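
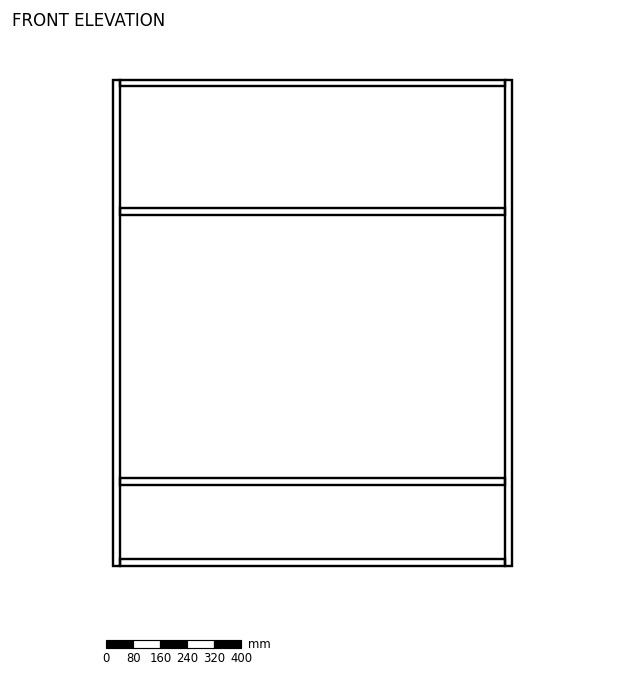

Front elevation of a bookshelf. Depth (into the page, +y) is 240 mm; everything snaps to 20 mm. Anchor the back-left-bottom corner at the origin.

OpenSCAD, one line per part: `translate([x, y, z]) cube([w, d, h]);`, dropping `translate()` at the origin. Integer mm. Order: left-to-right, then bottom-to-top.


cube([20, 240, 1440]);
translate([20, 0, 0]) cube([1140, 240, 20]);
translate([20, 0, 240]) cube([1140, 240, 20]);
translate([20, 0, 1040]) cube([1140, 240, 20]);
translate([20, 0, 1420]) cube([1140, 240, 20]);
translate([1160, 0, 0]) cube([20, 240, 1440]);


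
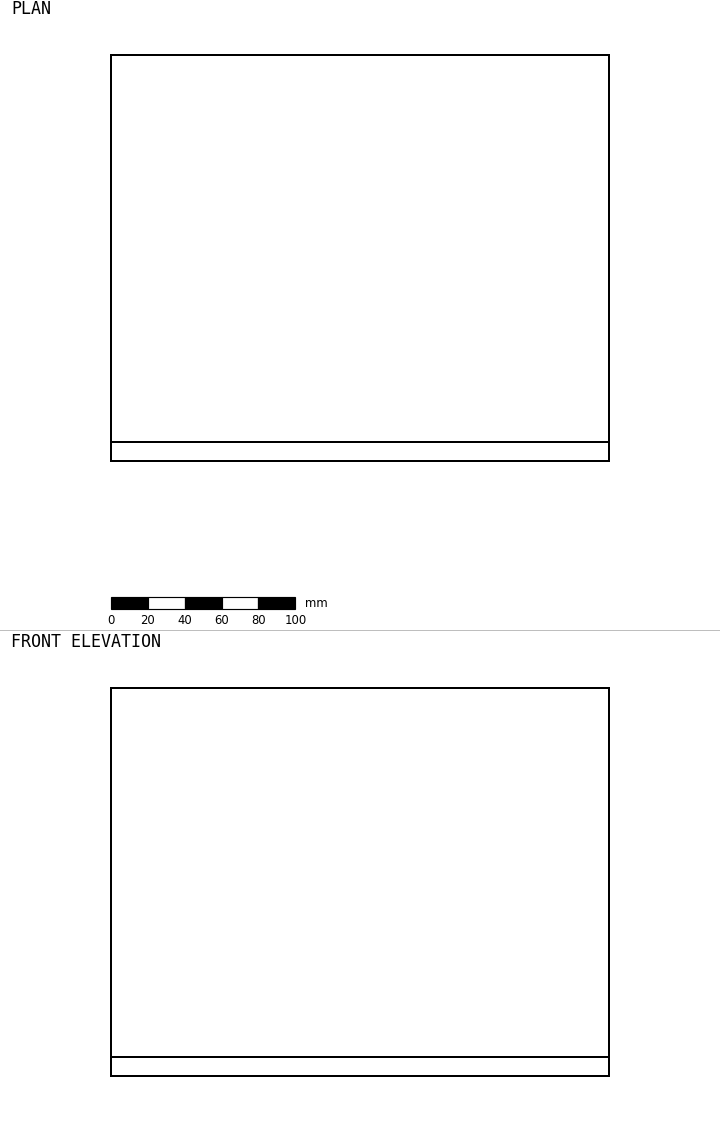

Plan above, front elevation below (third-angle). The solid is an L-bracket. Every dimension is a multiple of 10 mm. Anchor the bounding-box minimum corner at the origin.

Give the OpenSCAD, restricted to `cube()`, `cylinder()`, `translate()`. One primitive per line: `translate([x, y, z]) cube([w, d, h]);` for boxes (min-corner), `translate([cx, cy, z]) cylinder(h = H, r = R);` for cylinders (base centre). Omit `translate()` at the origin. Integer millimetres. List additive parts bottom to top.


cube([270, 220, 10]);
translate([0, 0, 10]) cube([270, 10, 200]);


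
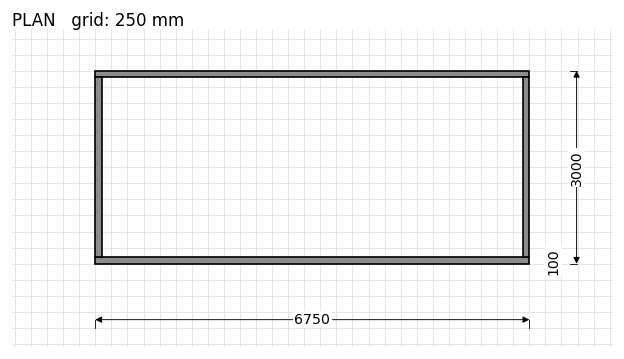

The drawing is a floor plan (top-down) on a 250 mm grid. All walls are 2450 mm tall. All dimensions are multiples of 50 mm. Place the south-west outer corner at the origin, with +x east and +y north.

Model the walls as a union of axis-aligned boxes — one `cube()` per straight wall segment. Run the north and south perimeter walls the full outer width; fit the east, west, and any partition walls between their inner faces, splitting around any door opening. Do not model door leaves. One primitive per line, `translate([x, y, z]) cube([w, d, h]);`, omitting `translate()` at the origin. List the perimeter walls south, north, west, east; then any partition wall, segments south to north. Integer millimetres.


cube([6750, 100, 2450]);
translate([0, 2900, 0]) cube([6750, 100, 2450]);
translate([0, 100, 0]) cube([100, 2800, 2450]);
translate([6650, 100, 0]) cube([100, 2800, 2450]);


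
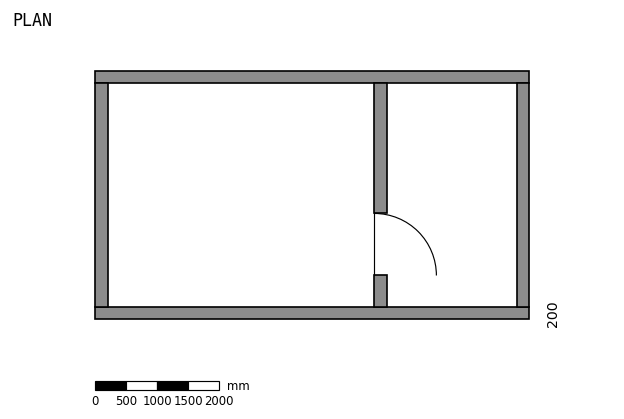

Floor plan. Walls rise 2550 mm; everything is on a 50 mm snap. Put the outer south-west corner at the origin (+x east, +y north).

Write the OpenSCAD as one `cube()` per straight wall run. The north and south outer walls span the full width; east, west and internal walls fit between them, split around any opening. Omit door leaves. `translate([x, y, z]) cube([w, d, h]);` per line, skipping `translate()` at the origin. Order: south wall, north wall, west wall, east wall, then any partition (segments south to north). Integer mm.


cube([7000, 200, 2550]);
translate([0, 3800, 0]) cube([7000, 200, 2550]);
translate([0, 200, 0]) cube([200, 3600, 2550]);
translate([6800, 200, 0]) cube([200, 3600, 2550]);
translate([4500, 200, 0]) cube([200, 500, 2550]);
translate([4500, 1700, 0]) cube([200, 2100, 2550]);


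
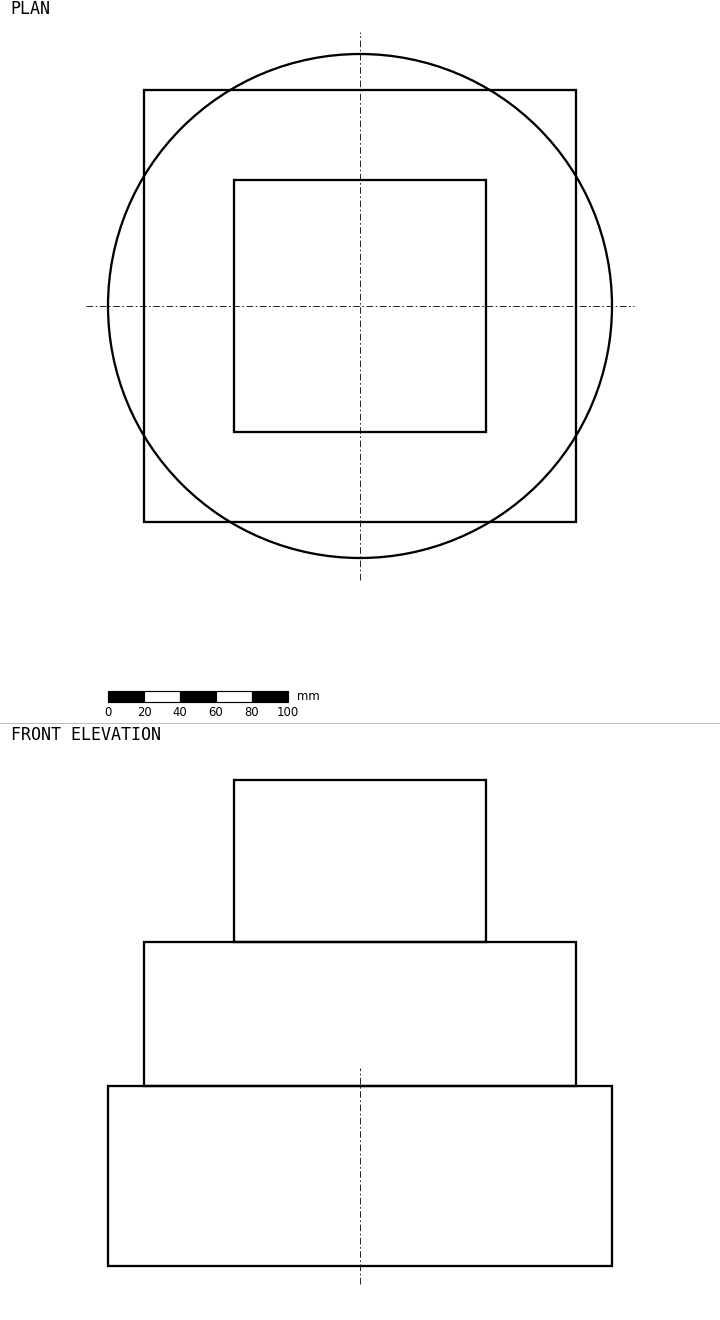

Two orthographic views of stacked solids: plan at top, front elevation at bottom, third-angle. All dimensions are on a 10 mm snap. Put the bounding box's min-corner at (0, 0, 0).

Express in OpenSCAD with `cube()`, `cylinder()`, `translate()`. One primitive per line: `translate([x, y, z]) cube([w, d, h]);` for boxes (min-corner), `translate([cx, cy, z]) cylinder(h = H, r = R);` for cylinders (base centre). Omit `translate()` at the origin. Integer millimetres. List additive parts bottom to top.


translate([140, 140, 0]) cylinder(h = 100, r = 140);
translate([20, 20, 100]) cube([240, 240, 80]);
translate([70, 70, 180]) cube([140, 140, 90]);


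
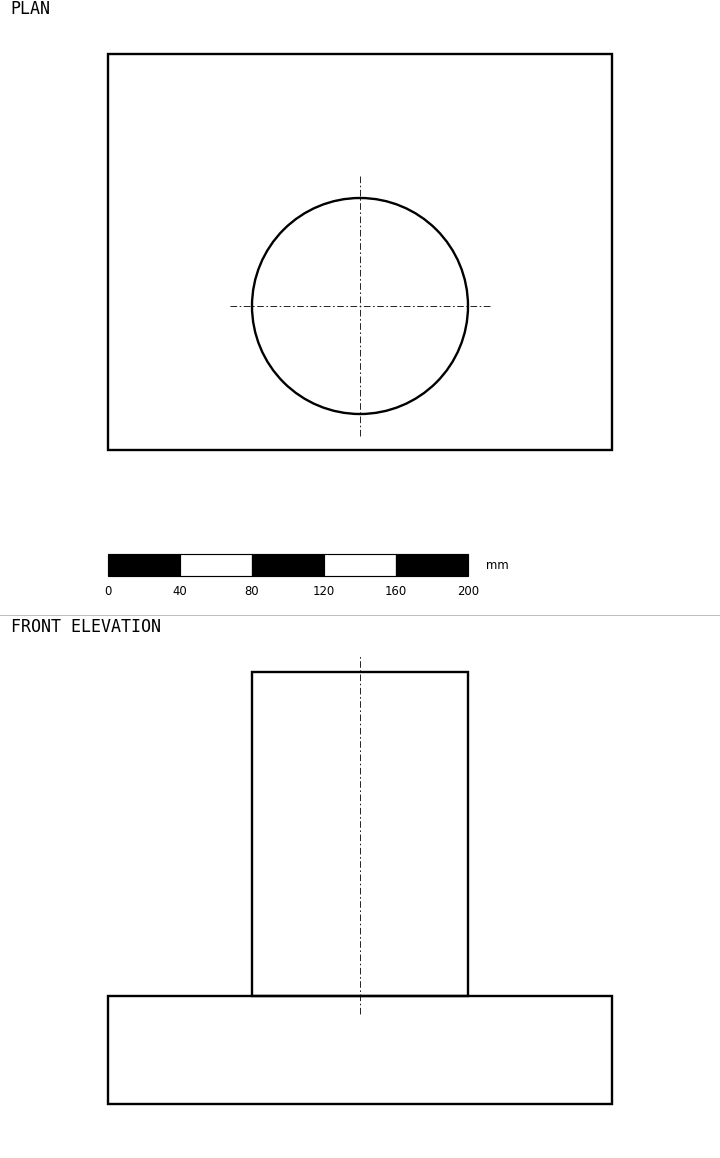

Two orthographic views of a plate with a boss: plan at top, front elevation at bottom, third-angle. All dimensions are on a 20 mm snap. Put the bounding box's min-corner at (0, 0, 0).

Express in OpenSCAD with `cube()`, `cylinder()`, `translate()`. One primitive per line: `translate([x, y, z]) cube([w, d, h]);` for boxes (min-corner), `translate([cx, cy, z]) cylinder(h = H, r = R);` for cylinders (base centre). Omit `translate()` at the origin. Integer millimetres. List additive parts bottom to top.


cube([280, 220, 60]);
translate([140, 80, 60]) cylinder(h = 180, r = 60);


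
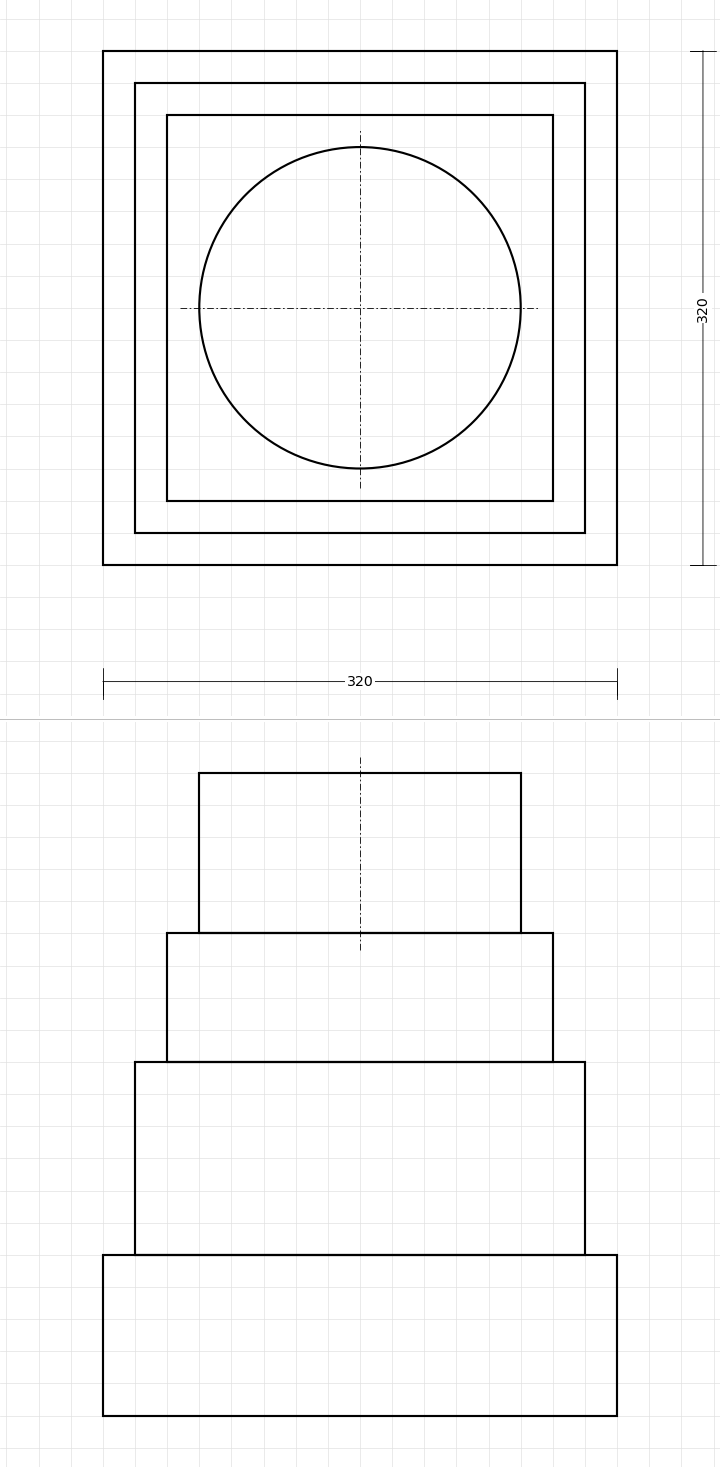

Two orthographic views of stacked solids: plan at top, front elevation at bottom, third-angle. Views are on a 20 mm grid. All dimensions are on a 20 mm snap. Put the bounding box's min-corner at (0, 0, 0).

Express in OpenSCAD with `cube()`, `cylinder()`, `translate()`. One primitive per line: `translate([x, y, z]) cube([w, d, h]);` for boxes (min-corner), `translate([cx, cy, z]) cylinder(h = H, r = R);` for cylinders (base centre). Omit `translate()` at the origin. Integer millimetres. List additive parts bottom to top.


cube([320, 320, 100]);
translate([20, 20, 100]) cube([280, 280, 120]);
translate([40, 40, 220]) cube([240, 240, 80]);
translate([160, 160, 300]) cylinder(h = 100, r = 100);


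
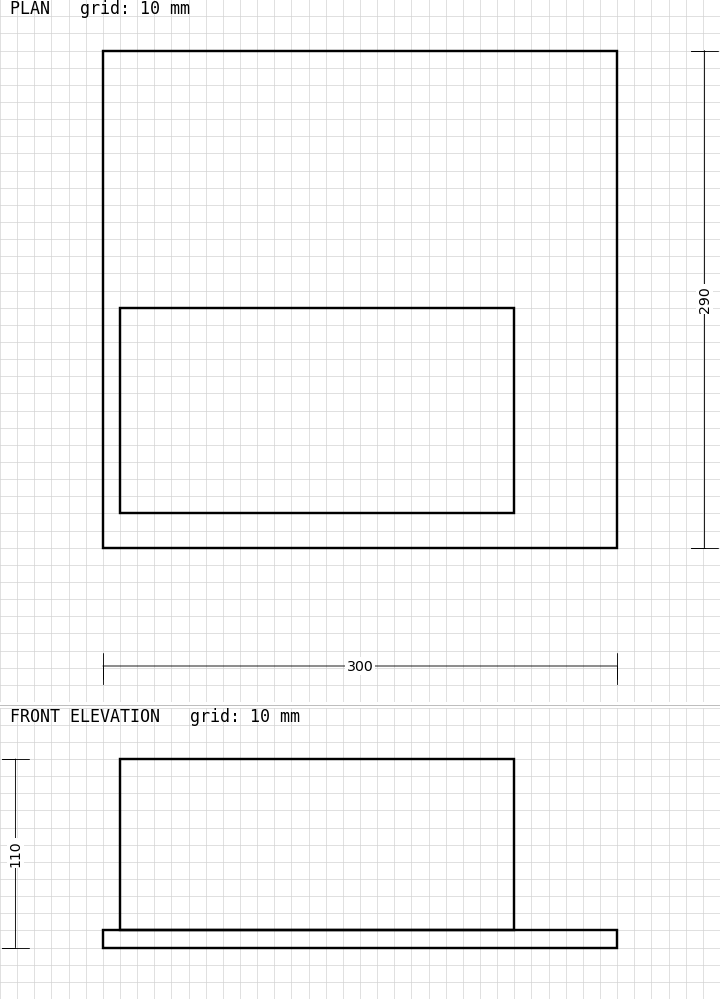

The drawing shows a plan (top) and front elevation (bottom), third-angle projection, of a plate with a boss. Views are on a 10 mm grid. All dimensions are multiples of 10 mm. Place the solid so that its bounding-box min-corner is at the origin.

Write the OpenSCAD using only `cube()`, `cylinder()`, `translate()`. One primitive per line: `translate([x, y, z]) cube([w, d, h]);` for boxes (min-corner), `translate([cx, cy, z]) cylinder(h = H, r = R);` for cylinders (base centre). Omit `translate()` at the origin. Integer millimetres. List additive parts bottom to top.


cube([300, 290, 10]);
translate([10, 20, 10]) cube([230, 120, 100]);


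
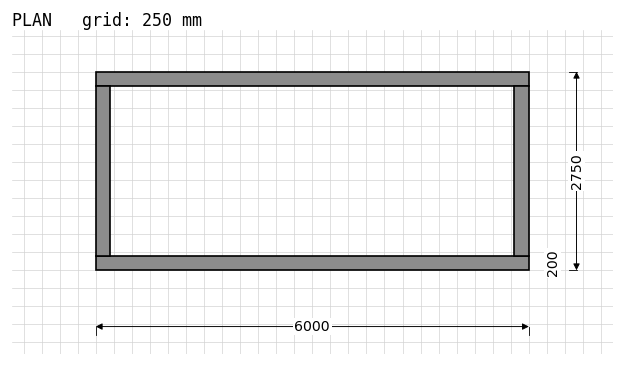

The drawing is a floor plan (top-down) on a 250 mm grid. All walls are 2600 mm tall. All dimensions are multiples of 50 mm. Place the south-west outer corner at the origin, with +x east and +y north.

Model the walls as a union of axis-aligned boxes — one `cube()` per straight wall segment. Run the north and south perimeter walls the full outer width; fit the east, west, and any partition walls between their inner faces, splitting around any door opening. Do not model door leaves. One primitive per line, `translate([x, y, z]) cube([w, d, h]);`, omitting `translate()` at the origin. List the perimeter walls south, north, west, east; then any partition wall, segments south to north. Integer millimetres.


cube([6000, 200, 2600]);
translate([0, 2550, 0]) cube([6000, 200, 2600]);
translate([0, 200, 0]) cube([200, 2350, 2600]);
translate([5800, 200, 0]) cube([200, 2350, 2600]);


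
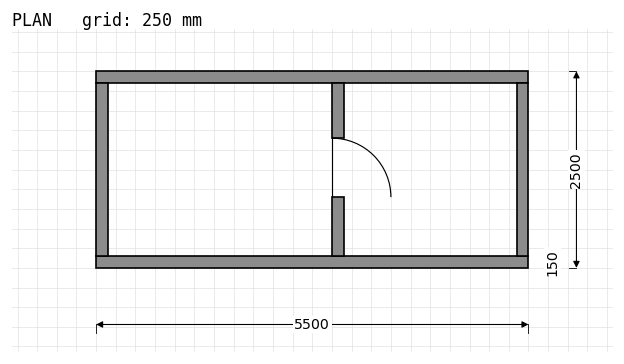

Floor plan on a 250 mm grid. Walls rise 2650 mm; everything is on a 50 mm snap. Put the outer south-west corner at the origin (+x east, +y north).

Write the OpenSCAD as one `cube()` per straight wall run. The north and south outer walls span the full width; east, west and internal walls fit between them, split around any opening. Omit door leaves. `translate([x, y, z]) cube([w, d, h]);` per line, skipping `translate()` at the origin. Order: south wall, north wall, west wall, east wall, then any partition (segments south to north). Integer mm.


cube([5500, 150, 2650]);
translate([0, 2350, 0]) cube([5500, 150, 2650]);
translate([0, 150, 0]) cube([150, 2200, 2650]);
translate([5350, 150, 0]) cube([150, 2200, 2650]);
translate([3000, 150, 0]) cube([150, 750, 2650]);
translate([3000, 1650, 0]) cube([150, 700, 2650]);


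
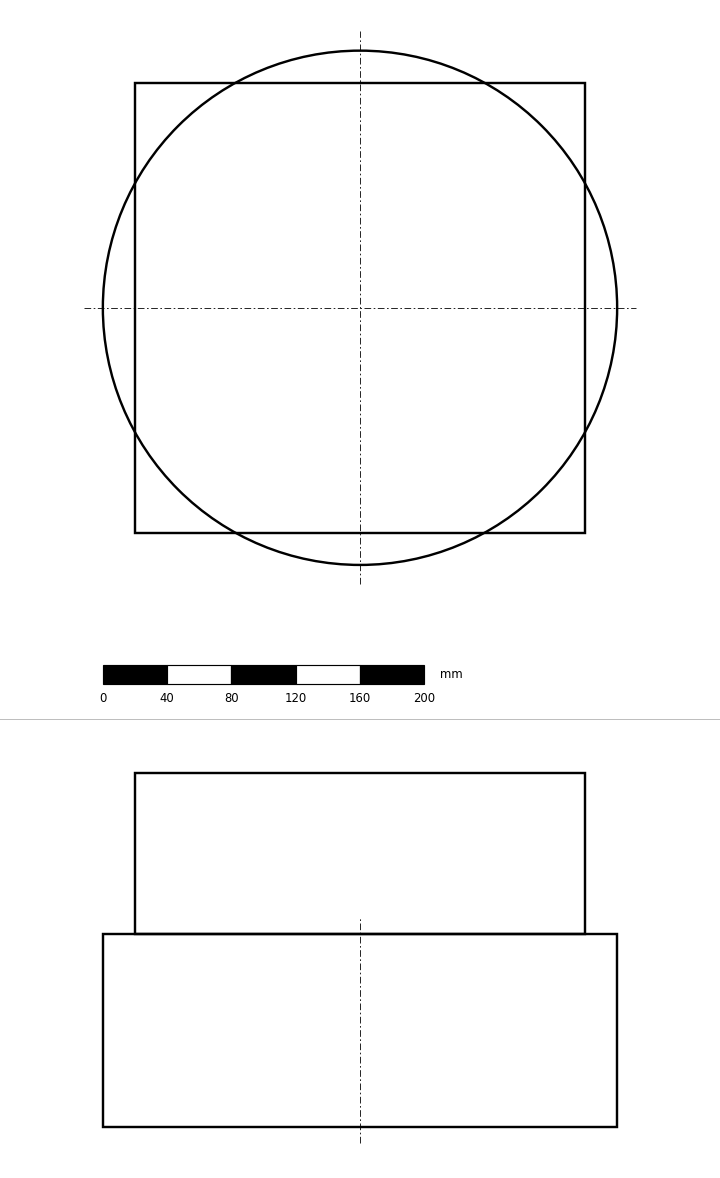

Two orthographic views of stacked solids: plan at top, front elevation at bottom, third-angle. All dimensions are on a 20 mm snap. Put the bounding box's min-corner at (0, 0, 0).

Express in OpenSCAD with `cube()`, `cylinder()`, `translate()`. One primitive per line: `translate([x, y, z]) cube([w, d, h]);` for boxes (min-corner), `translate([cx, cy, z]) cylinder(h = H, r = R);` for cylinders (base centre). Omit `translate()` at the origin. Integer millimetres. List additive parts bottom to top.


translate([160, 160, 0]) cylinder(h = 120, r = 160);
translate([20, 20, 120]) cube([280, 280, 100]);


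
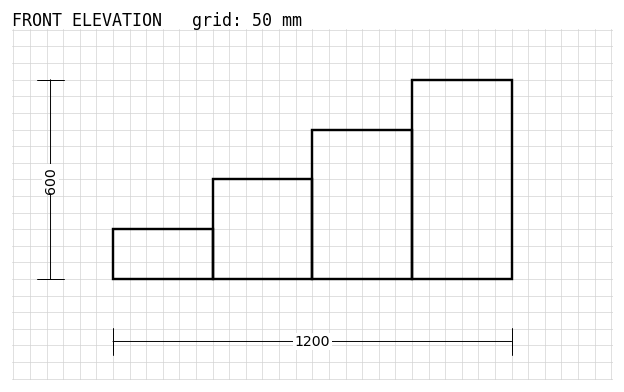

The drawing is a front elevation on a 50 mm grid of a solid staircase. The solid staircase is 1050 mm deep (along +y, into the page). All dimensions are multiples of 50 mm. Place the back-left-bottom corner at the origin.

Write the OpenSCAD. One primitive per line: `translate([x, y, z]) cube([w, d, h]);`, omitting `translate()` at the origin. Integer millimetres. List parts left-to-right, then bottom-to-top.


cube([300, 1050, 150]);
translate([300, 0, 0]) cube([300, 1050, 300]);
translate([600, 0, 0]) cube([300, 1050, 450]);
translate([900, 0, 0]) cube([300, 1050, 600]);


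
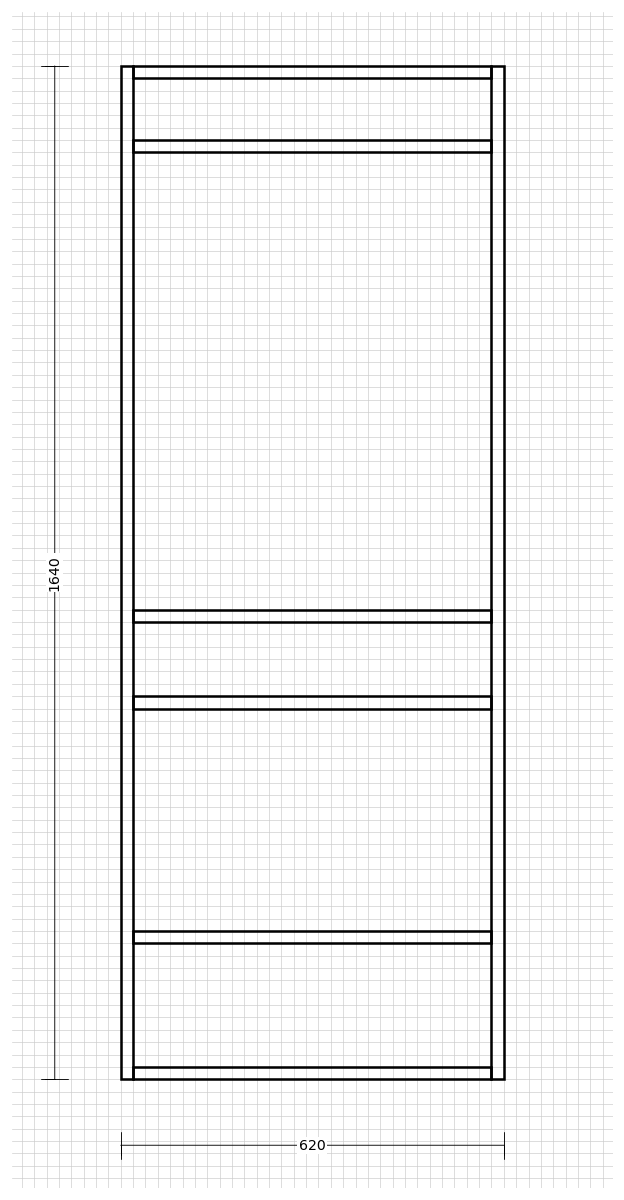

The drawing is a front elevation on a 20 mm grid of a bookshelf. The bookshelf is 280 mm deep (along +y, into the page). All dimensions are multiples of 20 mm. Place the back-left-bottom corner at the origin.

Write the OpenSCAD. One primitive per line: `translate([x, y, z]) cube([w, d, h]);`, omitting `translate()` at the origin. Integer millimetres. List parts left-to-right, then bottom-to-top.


cube([20, 280, 1640]);
translate([20, 0, 0]) cube([580, 280, 20]);
translate([20, 0, 220]) cube([580, 280, 20]);
translate([20, 0, 600]) cube([580, 280, 20]);
translate([20, 0, 740]) cube([580, 280, 20]);
translate([20, 0, 1500]) cube([580, 280, 20]);
translate([20, 0, 1620]) cube([580, 280, 20]);
translate([600, 0, 0]) cube([20, 280, 1640]);


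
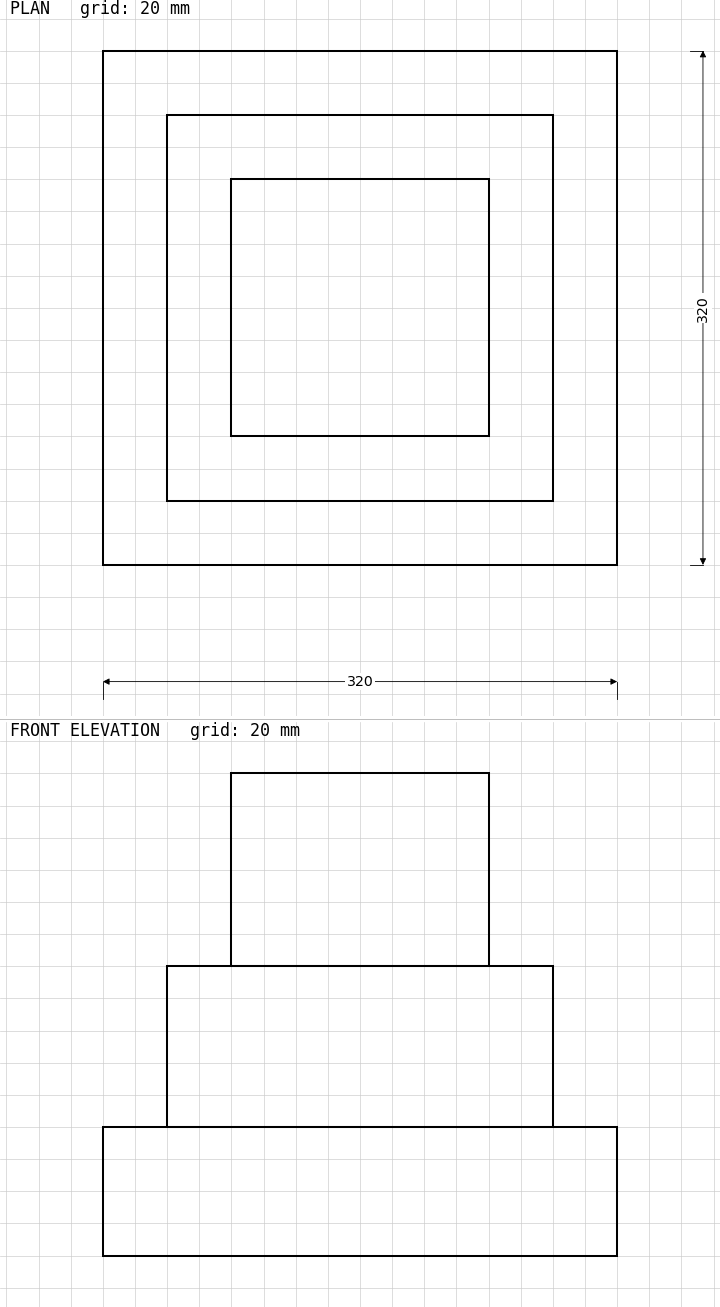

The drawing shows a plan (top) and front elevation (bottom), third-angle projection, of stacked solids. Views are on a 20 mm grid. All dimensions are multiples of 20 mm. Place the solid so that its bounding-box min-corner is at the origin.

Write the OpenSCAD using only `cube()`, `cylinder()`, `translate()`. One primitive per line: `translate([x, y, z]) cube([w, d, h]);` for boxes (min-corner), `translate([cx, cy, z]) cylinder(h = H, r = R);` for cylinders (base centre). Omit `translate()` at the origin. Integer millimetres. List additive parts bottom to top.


cube([320, 320, 80]);
translate([40, 40, 80]) cube([240, 240, 100]);
translate([80, 80, 180]) cube([160, 160, 120]);


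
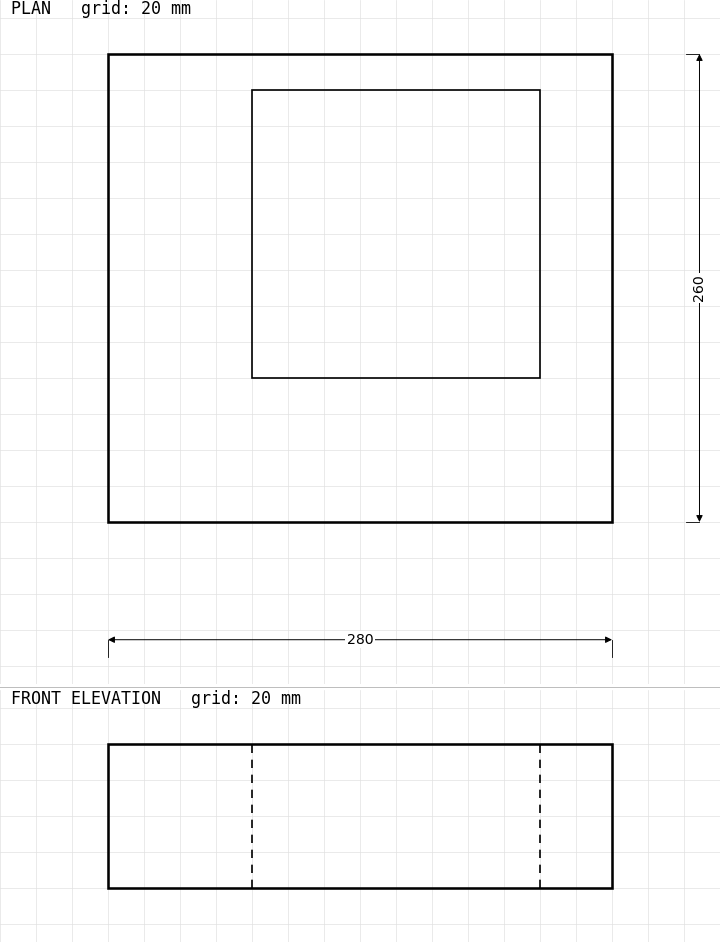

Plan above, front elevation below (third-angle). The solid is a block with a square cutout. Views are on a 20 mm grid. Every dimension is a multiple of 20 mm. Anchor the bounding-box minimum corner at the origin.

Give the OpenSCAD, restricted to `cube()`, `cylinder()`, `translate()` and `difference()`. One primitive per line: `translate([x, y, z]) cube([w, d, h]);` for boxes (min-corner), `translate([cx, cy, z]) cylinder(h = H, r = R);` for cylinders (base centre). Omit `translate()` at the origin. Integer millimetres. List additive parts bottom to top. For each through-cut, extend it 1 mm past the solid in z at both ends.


difference() {
  cube([280, 260, 80]);
  translate([80, 80, -1]) cube([160, 160, 82]);
}


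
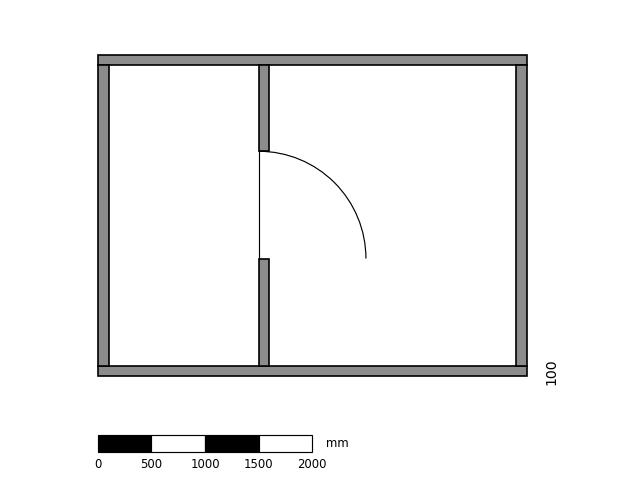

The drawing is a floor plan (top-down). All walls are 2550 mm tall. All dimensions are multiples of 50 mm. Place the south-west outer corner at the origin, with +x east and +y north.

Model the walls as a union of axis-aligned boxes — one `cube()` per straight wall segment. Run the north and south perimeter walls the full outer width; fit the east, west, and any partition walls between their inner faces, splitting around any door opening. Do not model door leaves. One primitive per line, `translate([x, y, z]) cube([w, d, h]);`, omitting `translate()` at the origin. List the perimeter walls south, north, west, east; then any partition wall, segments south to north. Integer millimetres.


cube([4000, 100, 2550]);
translate([0, 2900, 0]) cube([4000, 100, 2550]);
translate([0, 100, 0]) cube([100, 2800, 2550]);
translate([3900, 100, 0]) cube([100, 2800, 2550]);
translate([1500, 100, 0]) cube([100, 1000, 2550]);
translate([1500, 2100, 0]) cube([100, 800, 2550]);


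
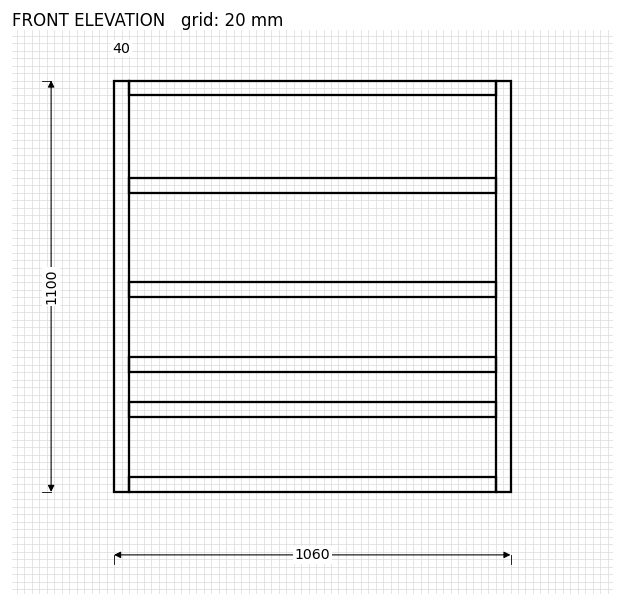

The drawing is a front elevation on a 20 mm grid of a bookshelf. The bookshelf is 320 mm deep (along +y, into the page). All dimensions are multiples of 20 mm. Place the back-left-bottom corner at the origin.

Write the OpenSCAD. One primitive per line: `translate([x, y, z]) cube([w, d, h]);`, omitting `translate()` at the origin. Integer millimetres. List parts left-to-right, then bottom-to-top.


cube([40, 320, 1100]);
translate([40, 0, 0]) cube([980, 320, 40]);
translate([40, 0, 200]) cube([980, 320, 40]);
translate([40, 0, 320]) cube([980, 320, 40]);
translate([40, 0, 520]) cube([980, 320, 40]);
translate([40, 0, 800]) cube([980, 320, 40]);
translate([40, 0, 1060]) cube([980, 320, 40]);
translate([1020, 0, 0]) cube([40, 320, 1100]);


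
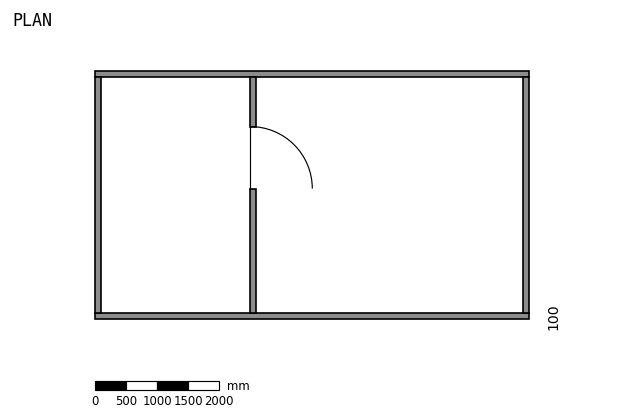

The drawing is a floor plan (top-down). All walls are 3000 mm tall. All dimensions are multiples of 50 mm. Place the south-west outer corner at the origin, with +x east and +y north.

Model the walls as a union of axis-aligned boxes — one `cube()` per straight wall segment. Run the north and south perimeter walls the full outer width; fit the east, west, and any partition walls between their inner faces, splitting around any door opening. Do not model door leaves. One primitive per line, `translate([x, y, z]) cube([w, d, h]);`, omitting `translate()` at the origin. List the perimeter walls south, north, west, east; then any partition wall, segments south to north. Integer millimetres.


cube([7000, 100, 3000]);
translate([0, 3900, 0]) cube([7000, 100, 3000]);
translate([0, 100, 0]) cube([100, 3800, 3000]);
translate([6900, 100, 0]) cube([100, 3800, 3000]);
translate([2500, 100, 0]) cube([100, 2000, 3000]);
translate([2500, 3100, 0]) cube([100, 800, 3000]);


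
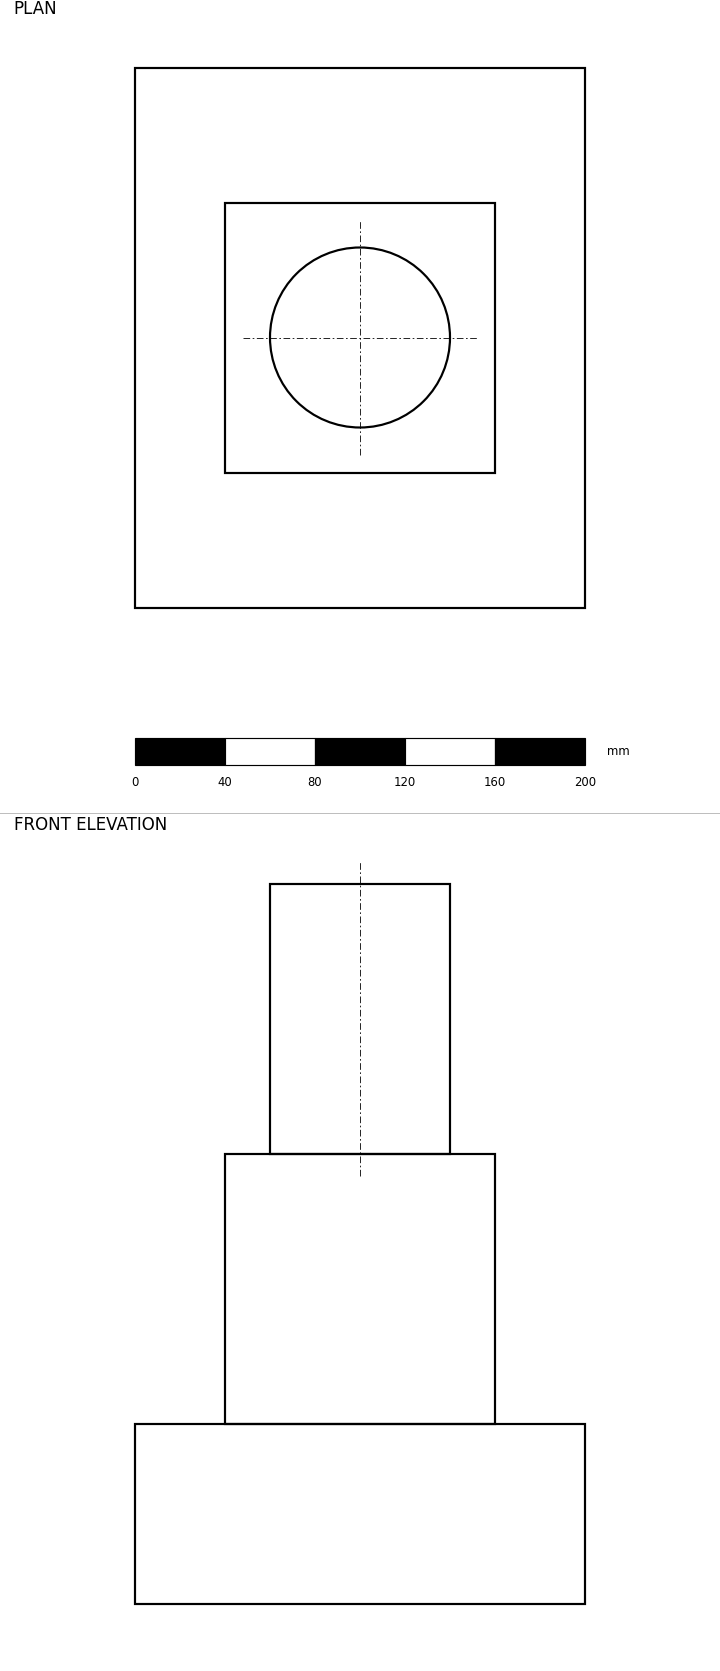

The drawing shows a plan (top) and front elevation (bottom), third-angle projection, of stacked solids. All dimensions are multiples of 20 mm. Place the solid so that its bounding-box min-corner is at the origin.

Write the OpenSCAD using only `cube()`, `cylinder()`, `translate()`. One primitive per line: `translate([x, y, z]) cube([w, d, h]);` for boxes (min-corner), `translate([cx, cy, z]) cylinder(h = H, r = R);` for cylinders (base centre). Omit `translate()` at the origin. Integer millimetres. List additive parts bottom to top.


cube([200, 240, 80]);
translate([40, 60, 80]) cube([120, 120, 120]);
translate([100, 120, 200]) cylinder(h = 120, r = 40);


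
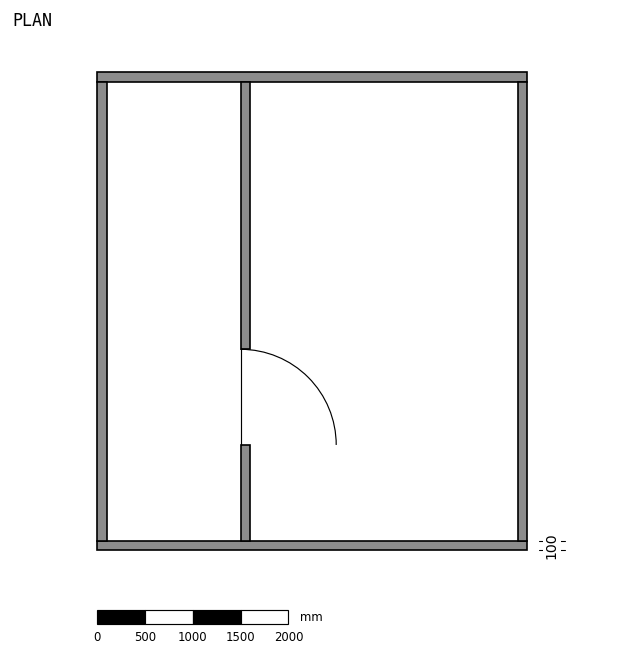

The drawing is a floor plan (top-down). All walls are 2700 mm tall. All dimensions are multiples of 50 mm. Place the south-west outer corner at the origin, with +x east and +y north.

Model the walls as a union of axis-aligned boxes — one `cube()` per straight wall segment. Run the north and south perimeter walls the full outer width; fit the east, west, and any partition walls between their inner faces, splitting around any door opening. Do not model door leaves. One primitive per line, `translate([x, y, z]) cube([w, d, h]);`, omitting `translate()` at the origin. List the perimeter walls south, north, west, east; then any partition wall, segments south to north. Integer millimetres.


cube([4500, 100, 2700]);
translate([0, 4900, 0]) cube([4500, 100, 2700]);
translate([0, 100, 0]) cube([100, 4800, 2700]);
translate([4400, 100, 0]) cube([100, 4800, 2700]);
translate([1500, 100, 0]) cube([100, 1000, 2700]);
translate([1500, 2100, 0]) cube([100, 2800, 2700]);


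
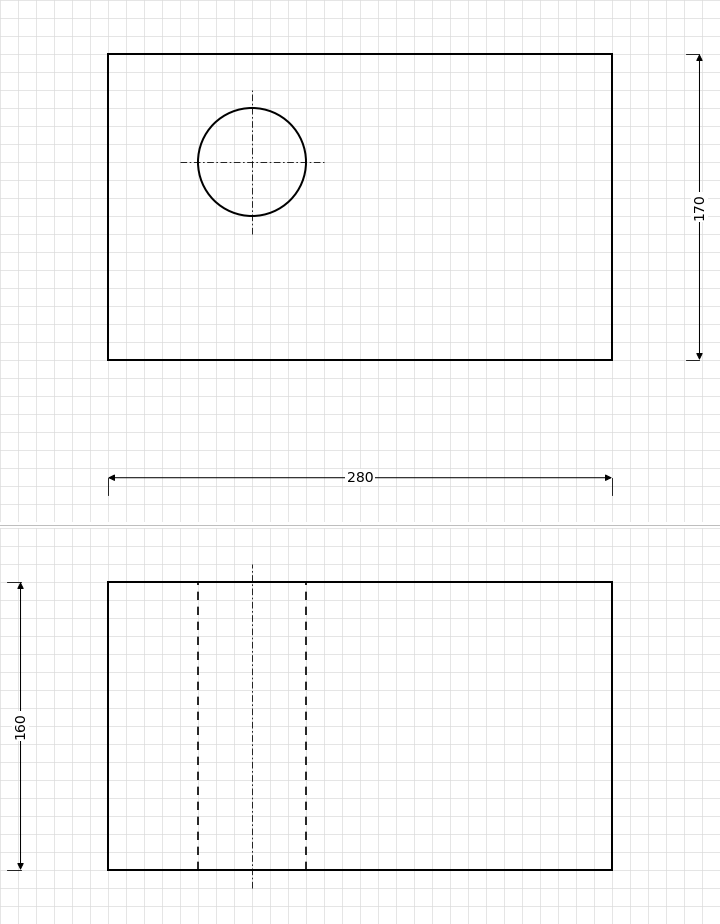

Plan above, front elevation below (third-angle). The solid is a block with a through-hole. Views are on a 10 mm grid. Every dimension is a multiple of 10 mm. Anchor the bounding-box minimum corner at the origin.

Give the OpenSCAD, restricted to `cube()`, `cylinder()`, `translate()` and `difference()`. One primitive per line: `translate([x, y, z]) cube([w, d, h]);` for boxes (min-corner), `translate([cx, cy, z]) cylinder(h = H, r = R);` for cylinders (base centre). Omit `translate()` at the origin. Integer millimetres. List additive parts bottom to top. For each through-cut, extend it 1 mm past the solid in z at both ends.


difference() {
  cube([280, 170, 160]);
  translate([80, 110, -1]) cylinder(h = 162, r = 30);
}


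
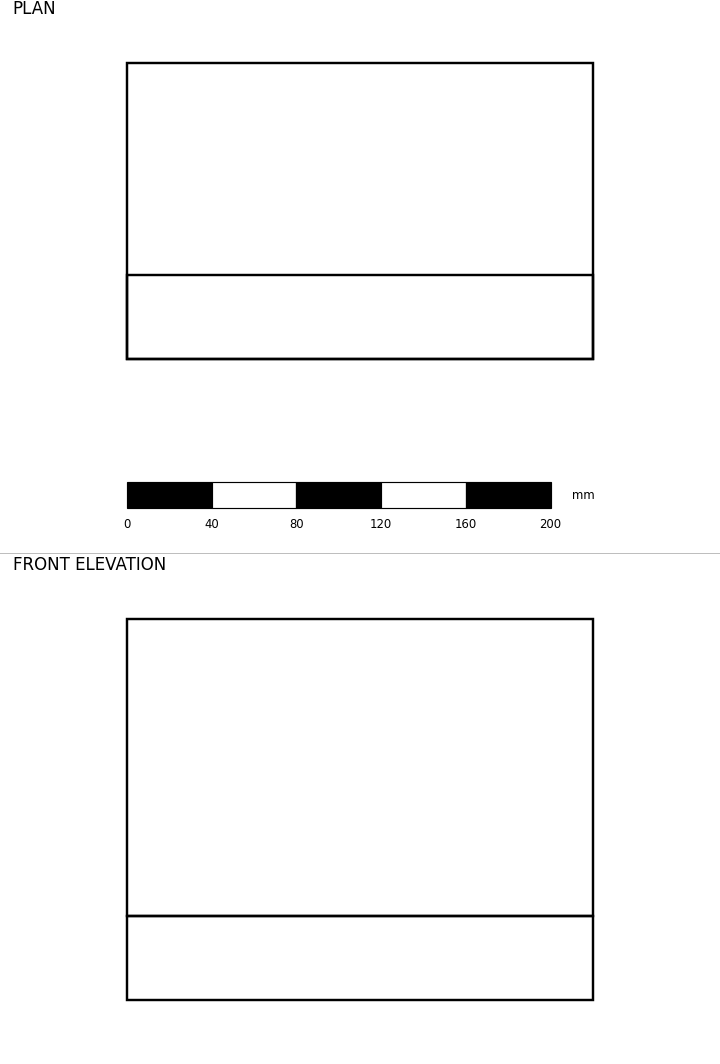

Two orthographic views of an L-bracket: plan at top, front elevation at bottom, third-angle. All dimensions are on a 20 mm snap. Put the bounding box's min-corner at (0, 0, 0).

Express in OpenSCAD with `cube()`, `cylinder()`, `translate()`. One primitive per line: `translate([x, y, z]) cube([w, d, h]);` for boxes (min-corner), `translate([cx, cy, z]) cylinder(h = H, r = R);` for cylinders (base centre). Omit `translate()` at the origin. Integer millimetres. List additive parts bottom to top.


cube([220, 140, 40]);
translate([0, 0, 40]) cube([220, 40, 140]);


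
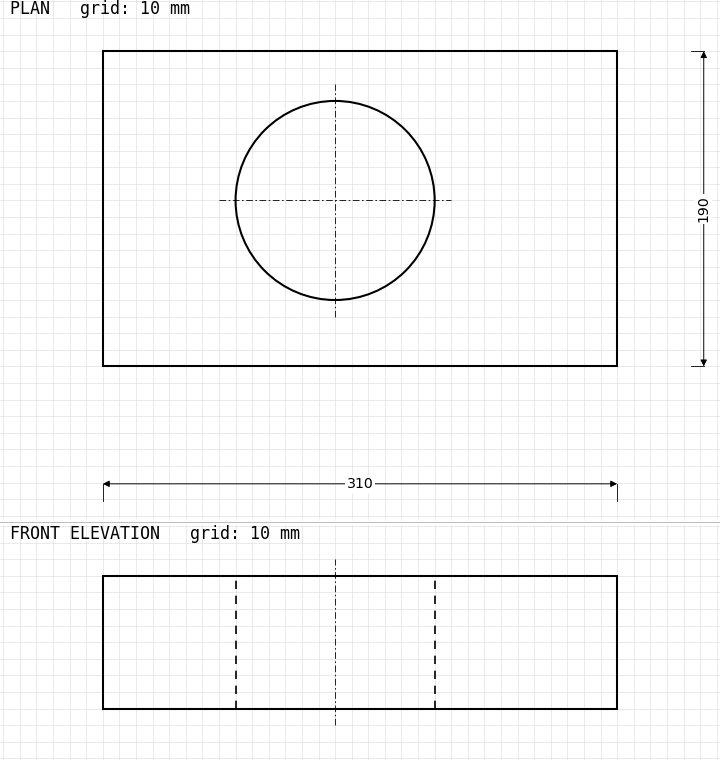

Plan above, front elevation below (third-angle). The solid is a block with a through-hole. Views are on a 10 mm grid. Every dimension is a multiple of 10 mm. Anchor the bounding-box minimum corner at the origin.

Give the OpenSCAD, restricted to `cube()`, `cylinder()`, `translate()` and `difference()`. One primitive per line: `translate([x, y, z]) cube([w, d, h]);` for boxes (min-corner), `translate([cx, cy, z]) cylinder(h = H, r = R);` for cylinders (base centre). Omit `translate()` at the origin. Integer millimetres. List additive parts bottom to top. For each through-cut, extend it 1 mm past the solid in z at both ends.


difference() {
  cube([310, 190, 80]);
  translate([140, 100, -1]) cylinder(h = 82, r = 60);
}


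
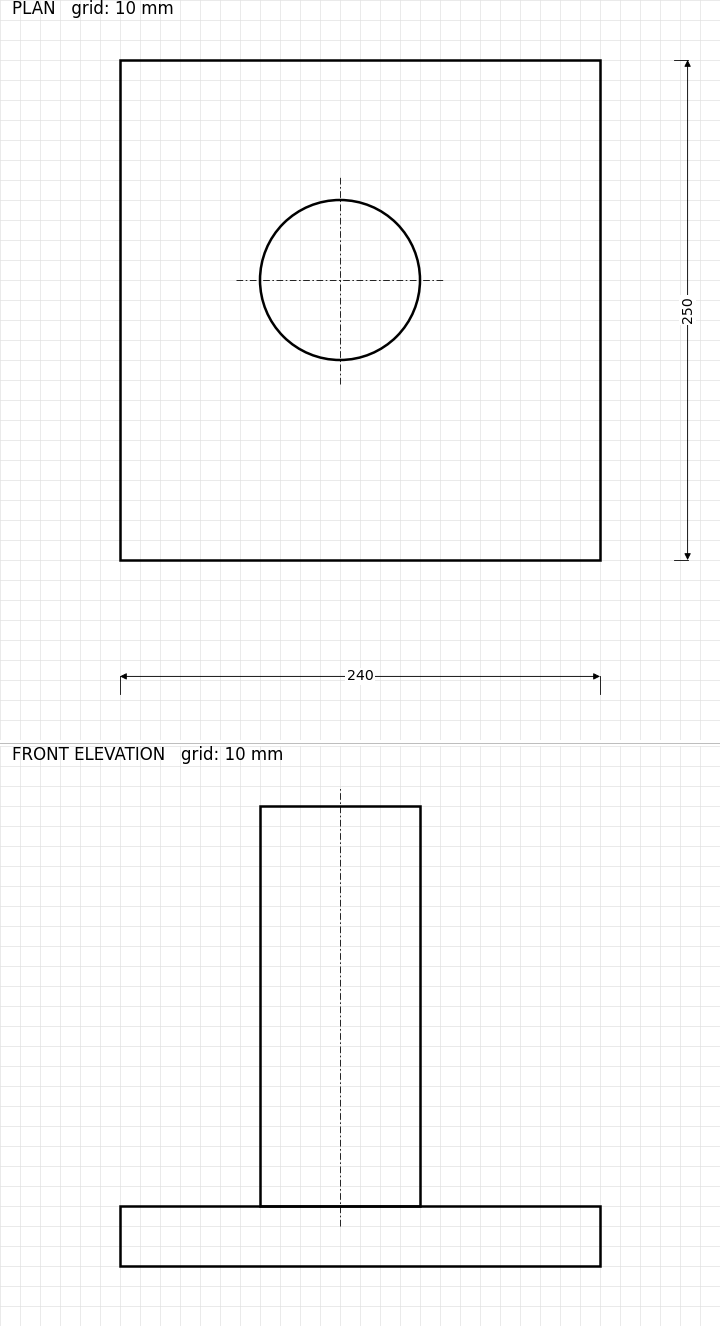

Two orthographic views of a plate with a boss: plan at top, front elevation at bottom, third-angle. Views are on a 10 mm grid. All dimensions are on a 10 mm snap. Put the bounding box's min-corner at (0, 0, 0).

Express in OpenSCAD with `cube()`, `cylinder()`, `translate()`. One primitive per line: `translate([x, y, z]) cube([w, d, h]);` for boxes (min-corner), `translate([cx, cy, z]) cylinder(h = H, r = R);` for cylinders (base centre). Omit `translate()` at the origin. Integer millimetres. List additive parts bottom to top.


cube([240, 250, 30]);
translate([110, 140, 30]) cylinder(h = 200, r = 40);


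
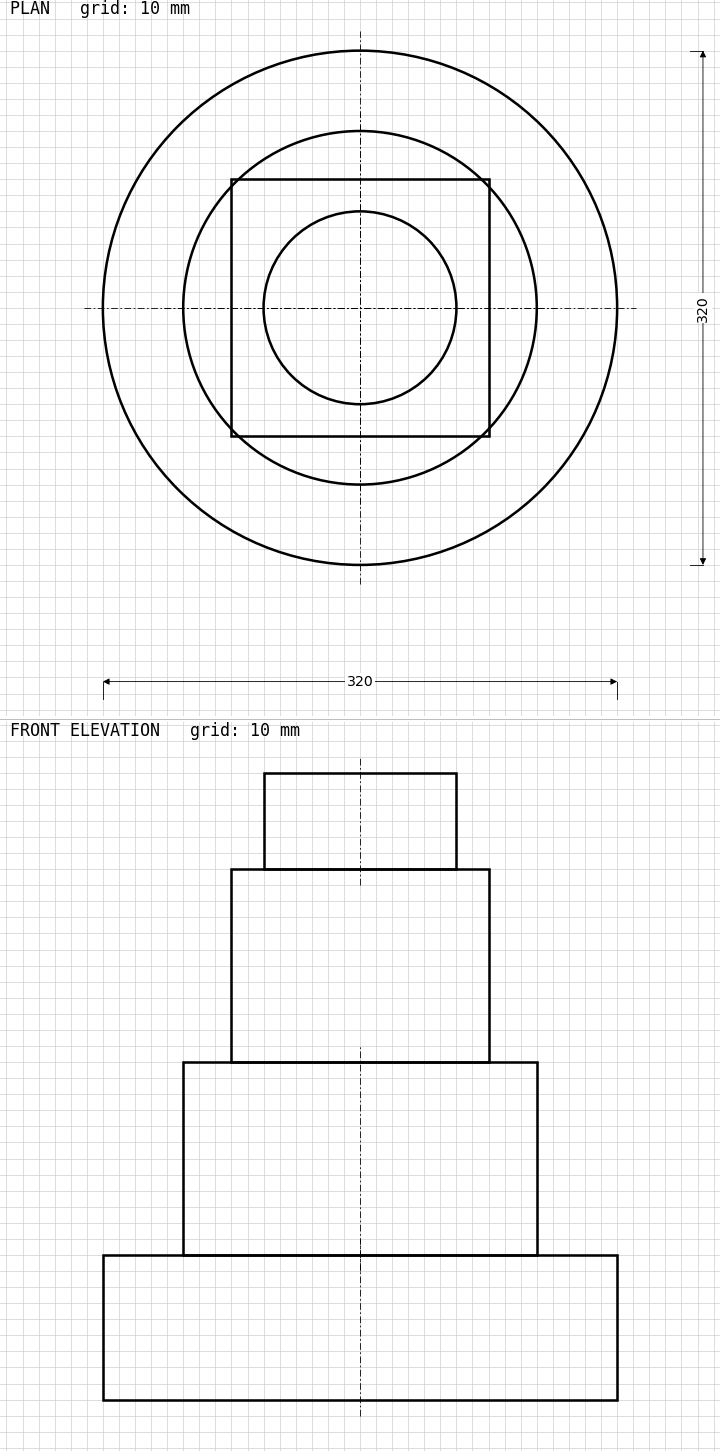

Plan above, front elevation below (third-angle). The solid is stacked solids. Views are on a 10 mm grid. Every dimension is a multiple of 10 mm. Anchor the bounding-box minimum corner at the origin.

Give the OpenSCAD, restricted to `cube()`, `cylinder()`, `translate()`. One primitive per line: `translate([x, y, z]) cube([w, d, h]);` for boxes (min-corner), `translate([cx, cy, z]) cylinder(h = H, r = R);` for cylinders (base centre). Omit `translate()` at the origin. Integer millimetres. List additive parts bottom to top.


translate([160, 160, 0]) cylinder(h = 90, r = 160);
translate([160, 160, 90]) cylinder(h = 120, r = 110);
translate([80, 80, 210]) cube([160, 160, 120]);
translate([160, 160, 330]) cylinder(h = 60, r = 60);


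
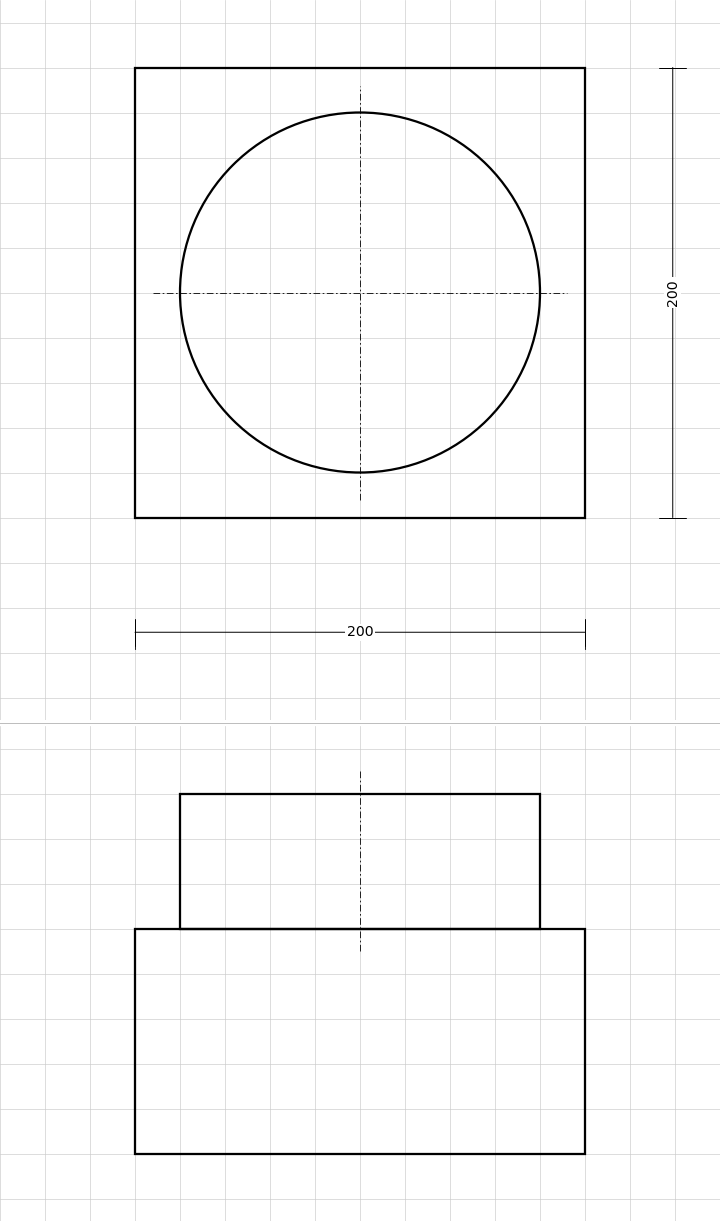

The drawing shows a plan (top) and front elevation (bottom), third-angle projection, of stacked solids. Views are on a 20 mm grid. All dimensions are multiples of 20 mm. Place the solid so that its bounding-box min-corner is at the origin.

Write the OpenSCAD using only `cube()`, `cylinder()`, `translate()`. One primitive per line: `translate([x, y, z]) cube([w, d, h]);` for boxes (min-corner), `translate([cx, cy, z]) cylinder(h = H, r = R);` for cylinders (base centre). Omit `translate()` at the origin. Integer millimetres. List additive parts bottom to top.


cube([200, 200, 100]);
translate([100, 100, 100]) cylinder(h = 60, r = 80);


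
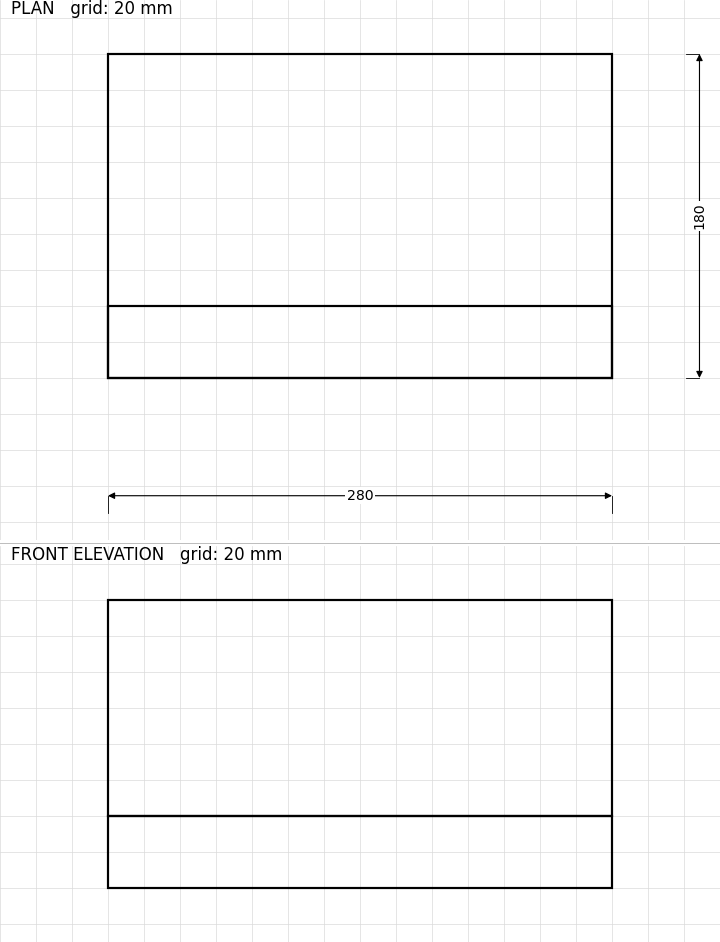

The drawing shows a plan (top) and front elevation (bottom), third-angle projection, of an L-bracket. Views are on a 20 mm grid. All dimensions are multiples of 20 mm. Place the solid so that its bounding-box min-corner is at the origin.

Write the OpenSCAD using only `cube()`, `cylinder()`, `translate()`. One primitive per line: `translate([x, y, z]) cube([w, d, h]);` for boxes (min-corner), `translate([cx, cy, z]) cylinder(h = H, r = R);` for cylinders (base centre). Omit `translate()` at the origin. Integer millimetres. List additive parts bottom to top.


cube([280, 180, 40]);
translate([0, 0, 40]) cube([280, 40, 120]);


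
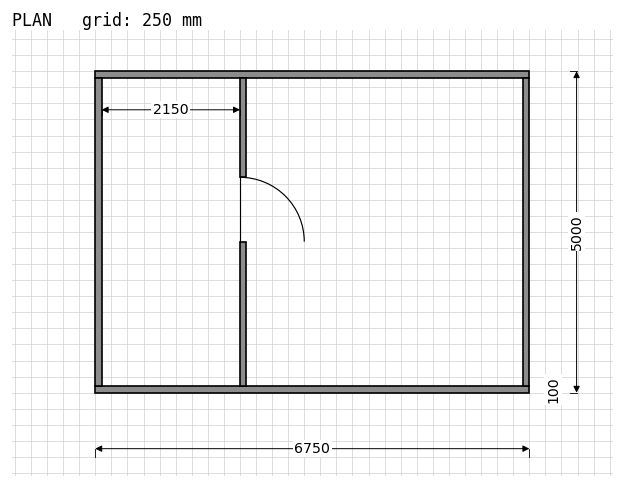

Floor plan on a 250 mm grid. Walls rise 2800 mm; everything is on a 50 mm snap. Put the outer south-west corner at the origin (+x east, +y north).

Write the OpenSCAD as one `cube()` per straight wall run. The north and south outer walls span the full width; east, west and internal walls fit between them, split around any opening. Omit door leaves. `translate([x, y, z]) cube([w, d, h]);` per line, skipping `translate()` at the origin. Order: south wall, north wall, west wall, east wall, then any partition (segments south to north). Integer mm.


cube([6750, 100, 2800]);
translate([0, 4900, 0]) cube([6750, 100, 2800]);
translate([0, 100, 0]) cube([100, 4800, 2800]);
translate([6650, 100, 0]) cube([100, 4800, 2800]);
translate([2250, 100, 0]) cube([100, 2250, 2800]);
translate([2250, 3350, 0]) cube([100, 1550, 2800]);


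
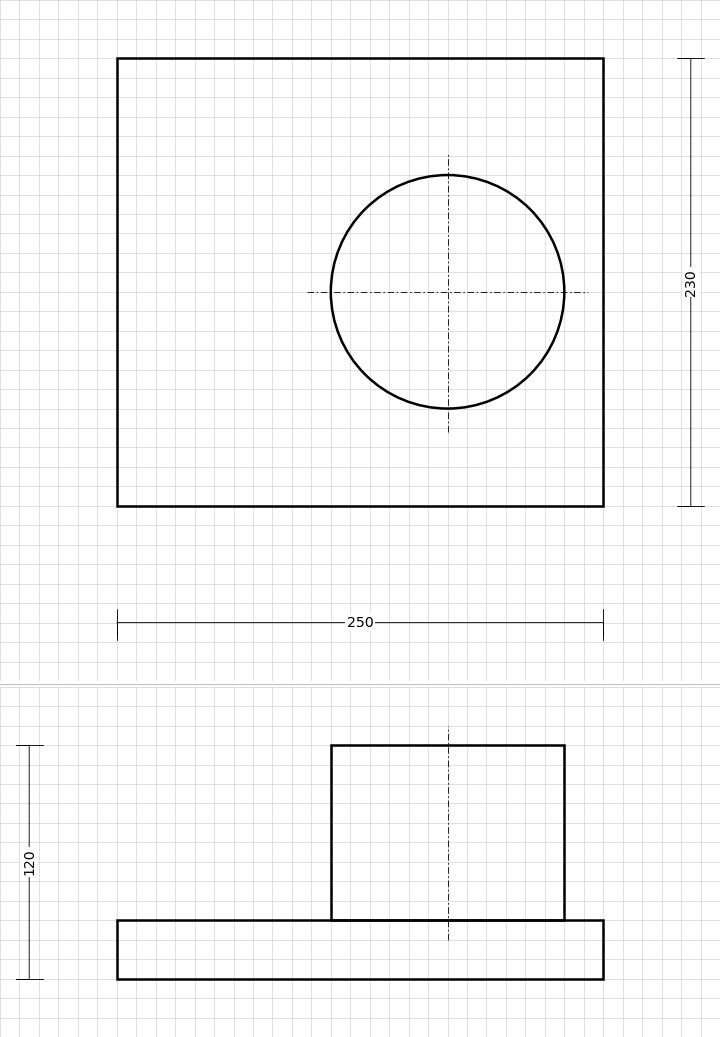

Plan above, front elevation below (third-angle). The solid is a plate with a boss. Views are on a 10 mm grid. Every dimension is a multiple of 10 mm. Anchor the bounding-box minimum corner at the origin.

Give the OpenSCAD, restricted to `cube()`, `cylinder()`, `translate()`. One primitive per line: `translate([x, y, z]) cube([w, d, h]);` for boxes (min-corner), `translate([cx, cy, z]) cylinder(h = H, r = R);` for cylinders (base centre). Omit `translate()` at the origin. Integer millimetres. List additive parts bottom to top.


cube([250, 230, 30]);
translate([170, 110, 30]) cylinder(h = 90, r = 60);


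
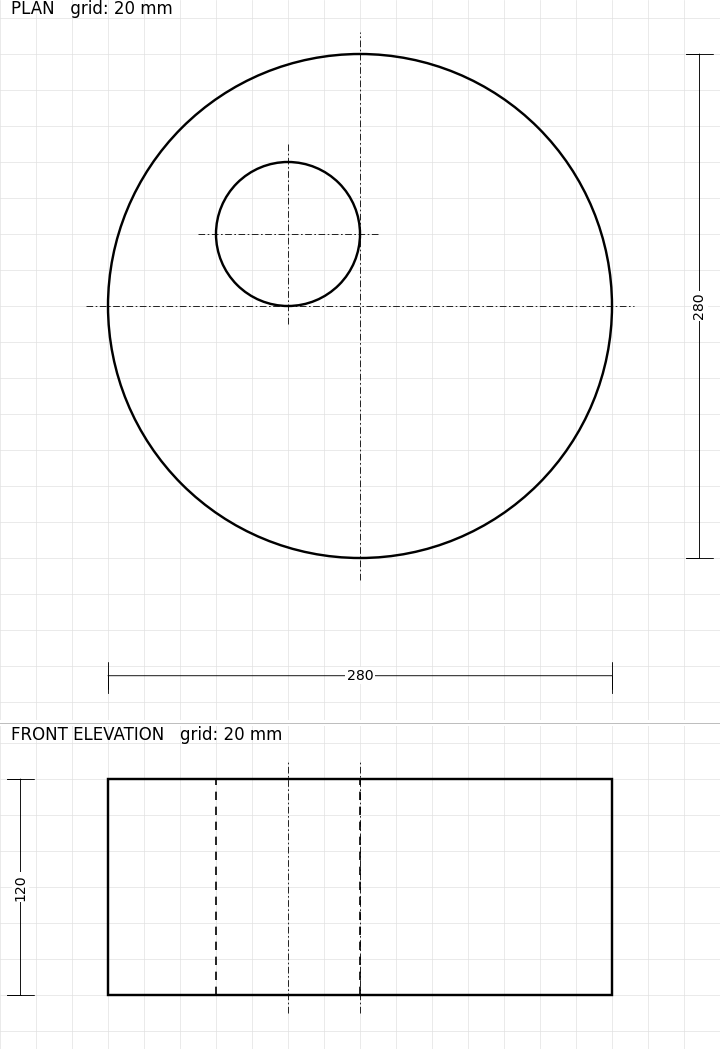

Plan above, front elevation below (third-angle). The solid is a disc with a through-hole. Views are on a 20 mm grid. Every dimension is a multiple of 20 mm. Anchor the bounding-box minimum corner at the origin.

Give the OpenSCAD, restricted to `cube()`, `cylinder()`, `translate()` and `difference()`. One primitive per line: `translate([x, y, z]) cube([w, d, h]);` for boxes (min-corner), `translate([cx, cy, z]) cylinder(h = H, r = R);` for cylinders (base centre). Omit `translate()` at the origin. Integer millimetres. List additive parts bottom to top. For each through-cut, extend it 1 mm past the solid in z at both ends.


difference() {
  translate([140, 140, 0]) cylinder(h = 120, r = 140);
  translate([100, 180, -1]) cylinder(h = 122, r = 40);
}


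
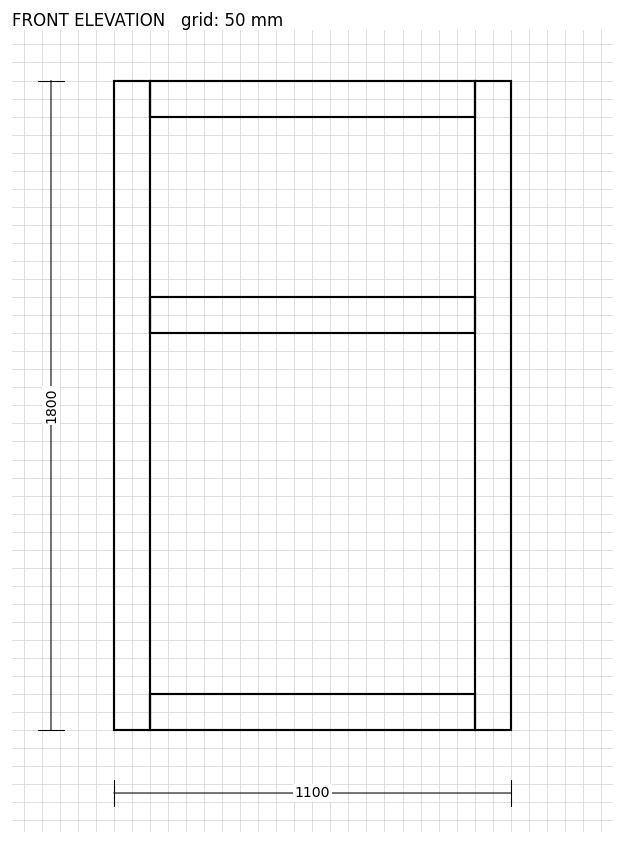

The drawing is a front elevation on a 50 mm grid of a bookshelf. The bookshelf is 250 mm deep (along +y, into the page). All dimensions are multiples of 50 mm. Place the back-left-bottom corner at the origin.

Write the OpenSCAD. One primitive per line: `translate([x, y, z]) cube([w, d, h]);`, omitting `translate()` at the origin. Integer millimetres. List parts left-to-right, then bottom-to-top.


cube([100, 250, 1800]);
translate([100, 0, 0]) cube([900, 250, 100]);
translate([100, 0, 1100]) cube([900, 250, 100]);
translate([100, 0, 1700]) cube([900, 250, 100]);
translate([1000, 0, 0]) cube([100, 250, 1800]);


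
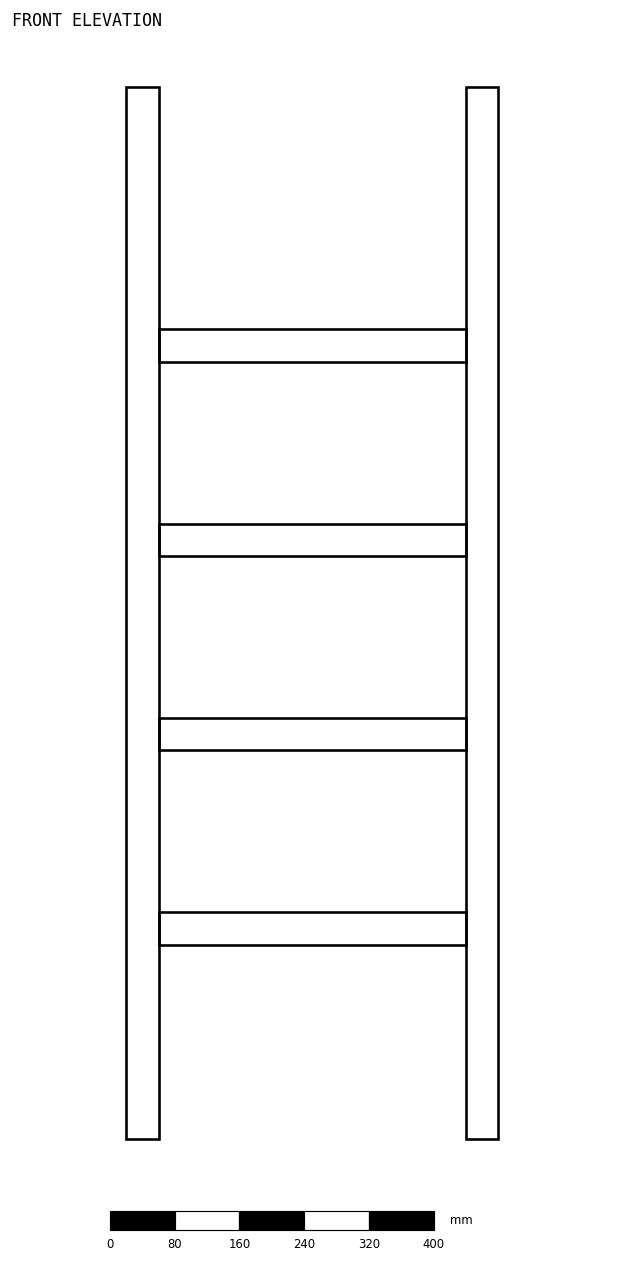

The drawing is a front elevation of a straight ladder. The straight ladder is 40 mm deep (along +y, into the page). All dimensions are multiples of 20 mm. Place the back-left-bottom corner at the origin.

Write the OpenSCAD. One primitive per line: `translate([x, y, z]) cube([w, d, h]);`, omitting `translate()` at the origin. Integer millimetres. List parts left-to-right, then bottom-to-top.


cube([40, 40, 1300]);
translate([40, 0, 240]) cube([380, 40, 40]);
translate([40, 0, 480]) cube([380, 40, 40]);
translate([40, 0, 720]) cube([380, 40, 40]);
translate([40, 0, 960]) cube([380, 40, 40]);
translate([420, 0, 0]) cube([40, 40, 1300]);


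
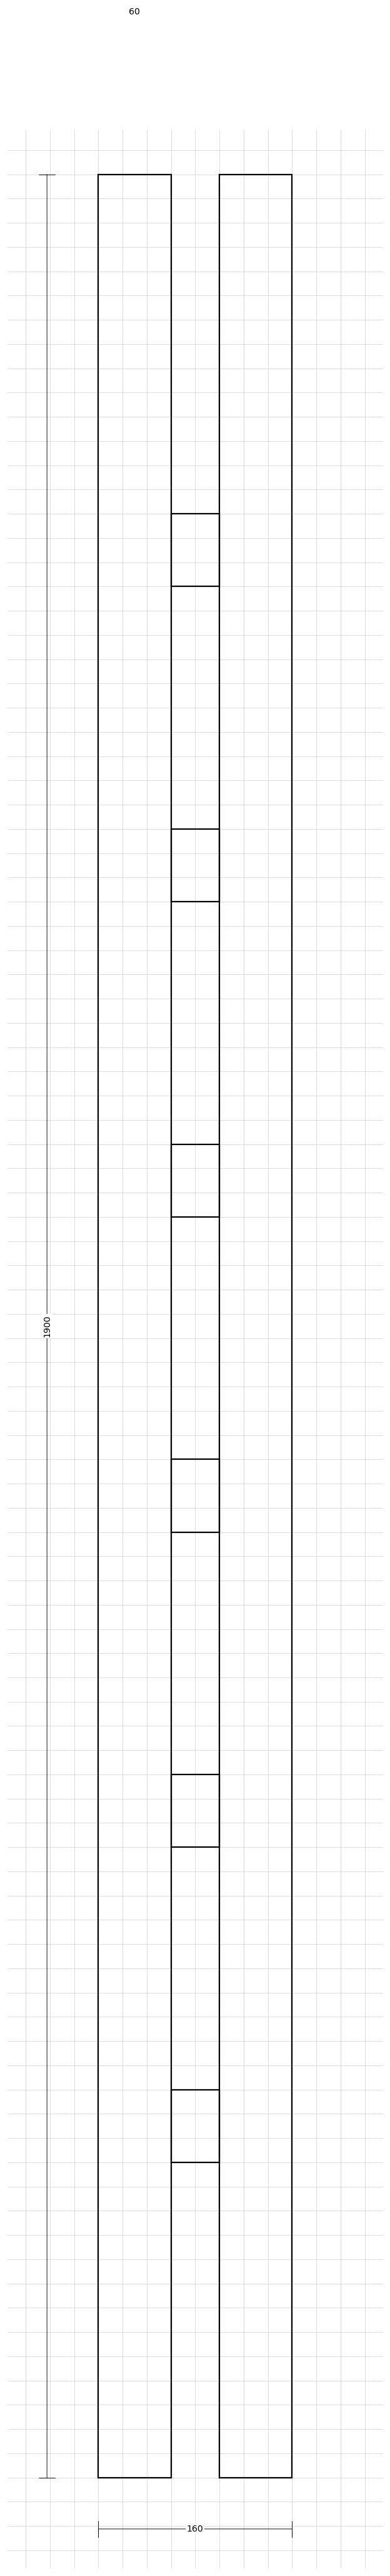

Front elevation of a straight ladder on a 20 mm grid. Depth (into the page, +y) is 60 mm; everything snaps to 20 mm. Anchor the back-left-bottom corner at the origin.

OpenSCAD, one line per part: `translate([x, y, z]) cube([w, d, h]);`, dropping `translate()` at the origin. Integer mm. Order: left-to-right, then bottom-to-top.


cube([60, 60, 1900]);
translate([60, 0, 260]) cube([40, 60, 60]);
translate([60, 0, 520]) cube([40, 60, 60]);
translate([60, 0, 780]) cube([40, 60, 60]);
translate([60, 0, 1040]) cube([40, 60, 60]);
translate([60, 0, 1300]) cube([40, 60, 60]);
translate([60, 0, 1560]) cube([40, 60, 60]);
translate([100, 0, 0]) cube([60, 60, 1900]);


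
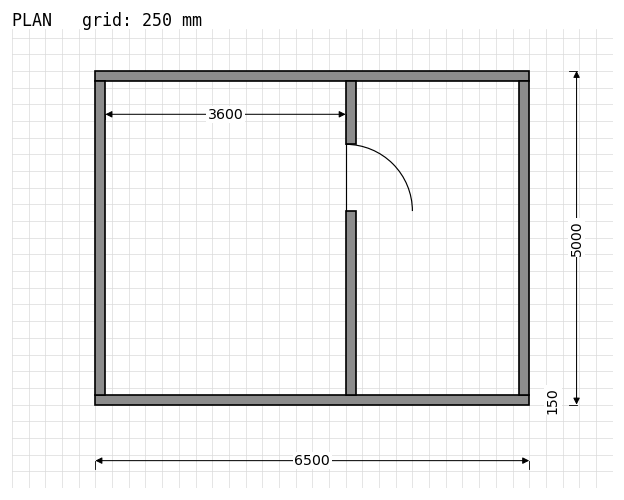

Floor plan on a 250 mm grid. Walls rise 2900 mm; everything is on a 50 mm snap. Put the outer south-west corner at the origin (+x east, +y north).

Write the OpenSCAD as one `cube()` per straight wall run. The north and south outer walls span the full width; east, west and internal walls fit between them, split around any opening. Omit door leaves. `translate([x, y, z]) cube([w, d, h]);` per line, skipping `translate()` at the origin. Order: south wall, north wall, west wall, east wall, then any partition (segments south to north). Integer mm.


cube([6500, 150, 2900]);
translate([0, 4850, 0]) cube([6500, 150, 2900]);
translate([0, 150, 0]) cube([150, 4700, 2900]);
translate([6350, 150, 0]) cube([150, 4700, 2900]);
translate([3750, 150, 0]) cube([150, 2750, 2900]);
translate([3750, 3900, 0]) cube([150, 950, 2900]);


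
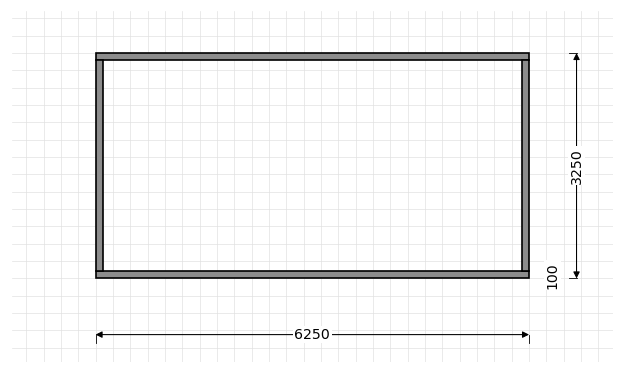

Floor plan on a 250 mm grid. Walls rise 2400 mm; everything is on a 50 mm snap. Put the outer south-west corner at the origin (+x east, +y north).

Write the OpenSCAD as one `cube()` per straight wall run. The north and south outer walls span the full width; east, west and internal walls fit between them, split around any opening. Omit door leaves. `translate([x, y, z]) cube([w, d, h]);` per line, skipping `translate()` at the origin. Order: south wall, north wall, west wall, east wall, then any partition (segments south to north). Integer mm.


cube([6250, 100, 2400]);
translate([0, 3150, 0]) cube([6250, 100, 2400]);
translate([0, 100, 0]) cube([100, 3050, 2400]);
translate([6150, 100, 0]) cube([100, 3050, 2400]);
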